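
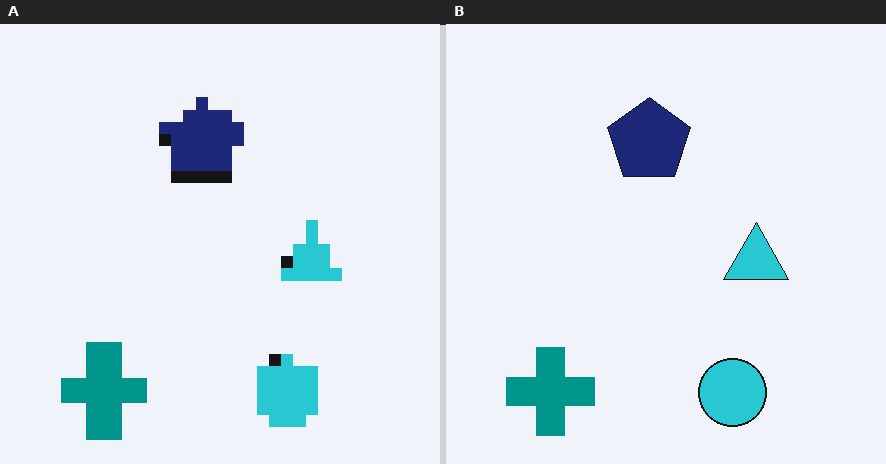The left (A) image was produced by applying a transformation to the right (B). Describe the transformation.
It was heavily pixelated into large blocks.

Shapes are reduced to large square blocks; fine edges and outlines are lost — a downscale-then-upscale (mosaic) effect.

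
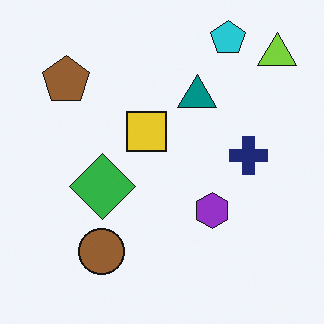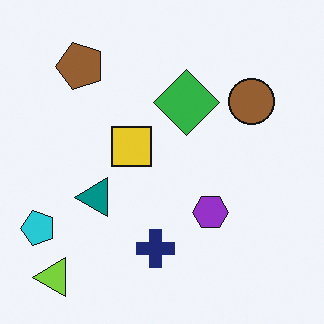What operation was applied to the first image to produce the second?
The transformation is: transposed (reflected across the top-left ↔ bottom-right diagonal).

Shapes have swapped their row and column positions — what was in the top-right is now in the bottom-left — a diagonal reflection.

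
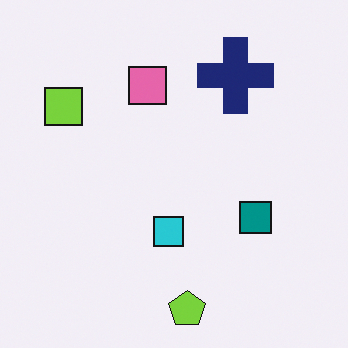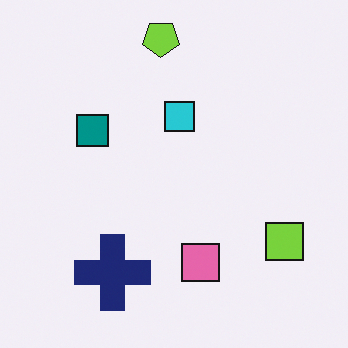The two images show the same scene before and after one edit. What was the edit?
The second image is the first rotated 180°.

The lime pentagon sits in the bottom of the first image and the top of the second — consistent with a whole-image 180° rotation.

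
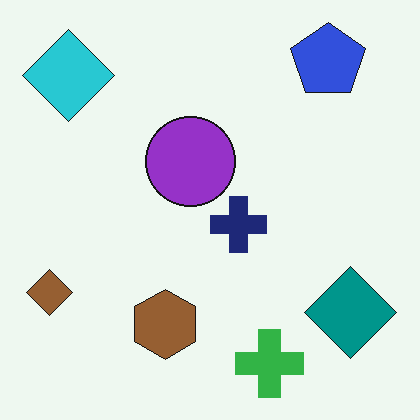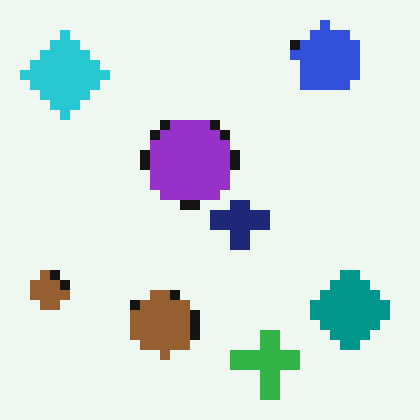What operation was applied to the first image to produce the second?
The image was coarsely pixelated.

Shapes are reduced to large square blocks; fine edges and outlines are lost — a downscale-then-upscale (mosaic) effect.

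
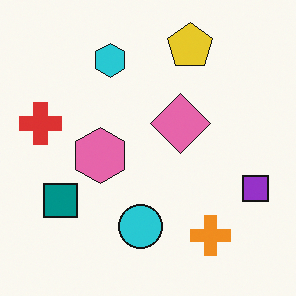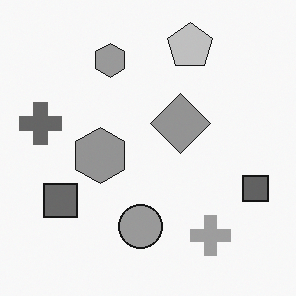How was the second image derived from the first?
The transformation is: converted to grayscale.

All color is removed — every shape is now a shade of grey.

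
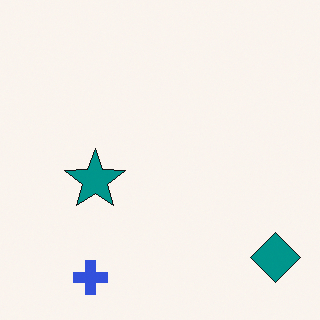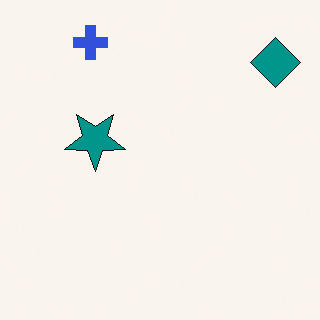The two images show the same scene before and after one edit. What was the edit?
The image was flipped vertically (top ↔ bottom).

The blue cross is in the bottom-left of the first image and the top-left of the second — shapes on opposite sides of the horizontal midline have swapped in a mirror flip.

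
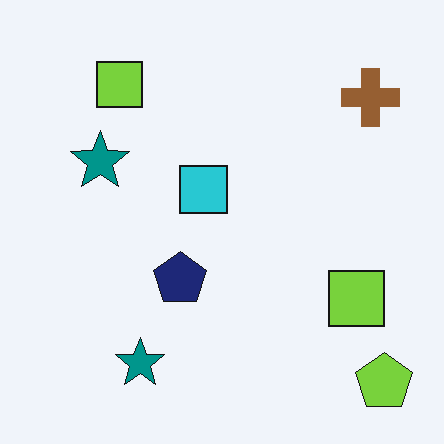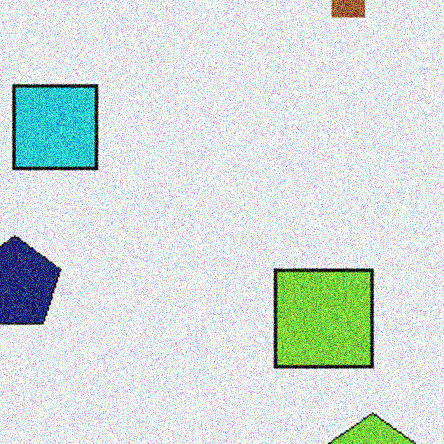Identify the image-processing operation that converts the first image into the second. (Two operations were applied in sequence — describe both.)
The image was cropped to a noticeably smaller region and rescaled, then degraded with a thick layer of grain.

The visible shapes are larger and the field of view is narrower; shapes near the original edges may be partly or wholly outside the frame — a crop-and-rescale. Random speckle covers the whole image, including the flat background.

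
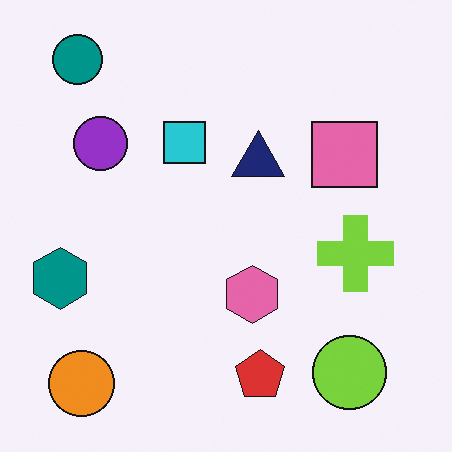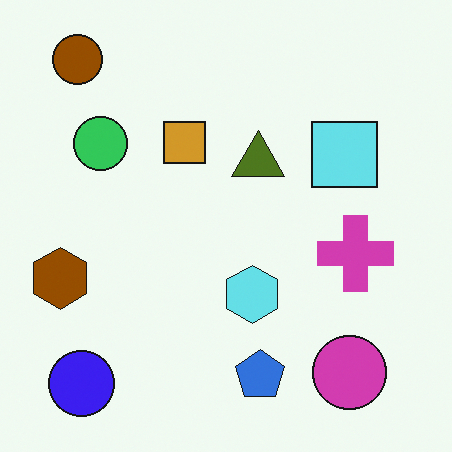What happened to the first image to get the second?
The transformation is: hue-shifted through roughly half the color wheel.

Every shape's color has rotated by the same amount around the hue wheel — a uniform hue shift.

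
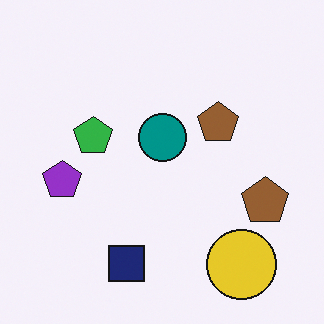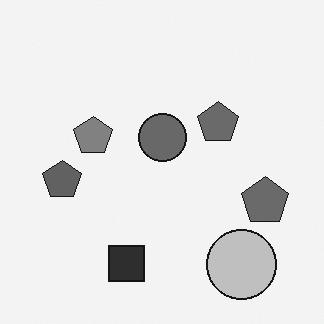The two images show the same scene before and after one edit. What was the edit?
The image was converted to grayscale.

All color is removed — every shape is now a shade of grey.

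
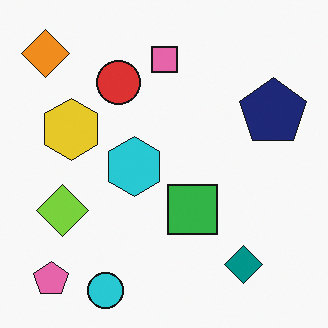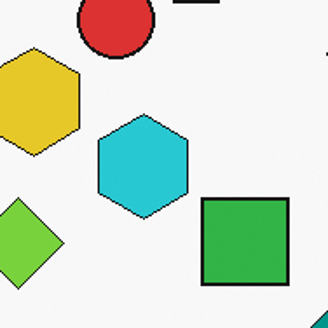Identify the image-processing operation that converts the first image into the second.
It was cropped to a noticeably smaller region and rescaled.

The visible shapes are larger and the field of view is narrower; shapes near the original edges may be partly or wholly outside the frame — a crop-and-rescale.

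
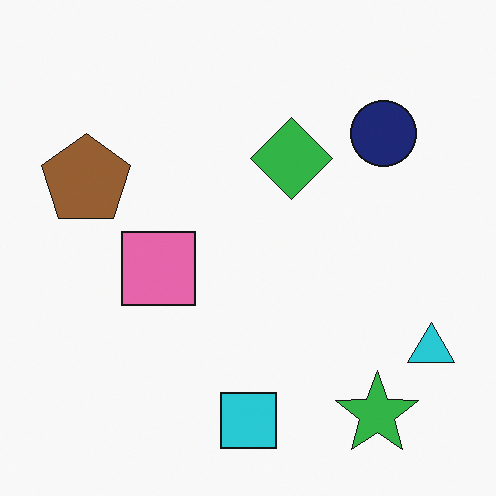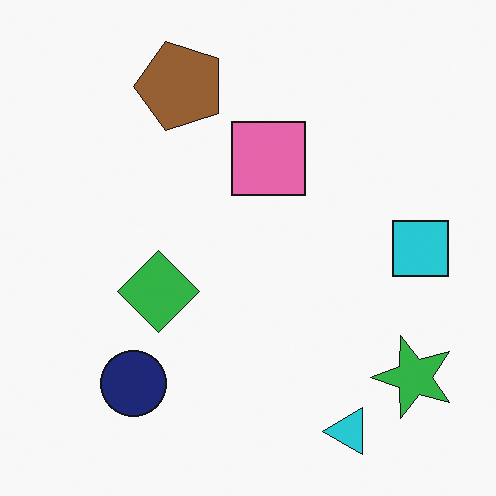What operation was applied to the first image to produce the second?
It was transposed (reflected across the top-left ↔ bottom-right diagonal).

Shapes have swapped their row and column positions — what was in the top-right is now in the bottom-left — a diagonal reflection.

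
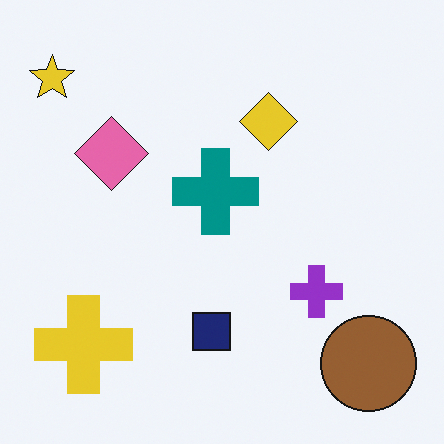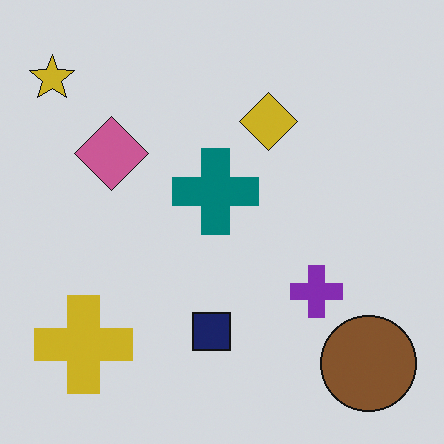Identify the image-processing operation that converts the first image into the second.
The second image is the first darkened a little.

Every pixel — background and shapes alike — is uniformly darkened.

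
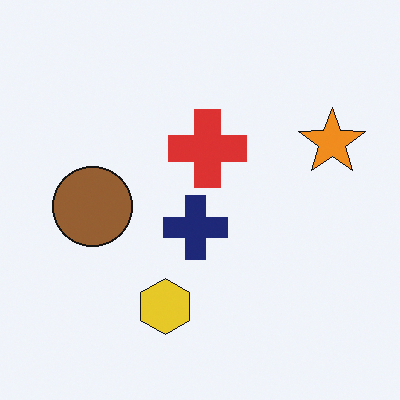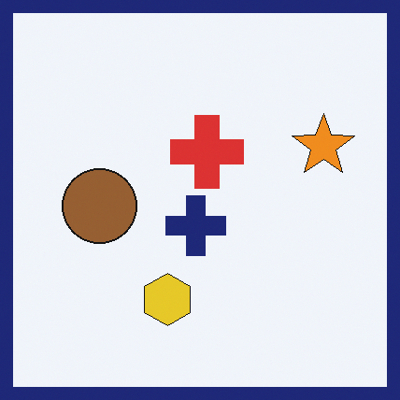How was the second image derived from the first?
This is the original image framed with a navy border.

A solid navy frame runs around the edge of the second image, with the content slightly shrunk inside it.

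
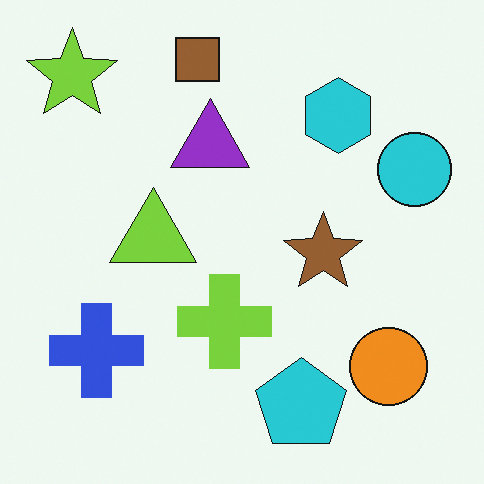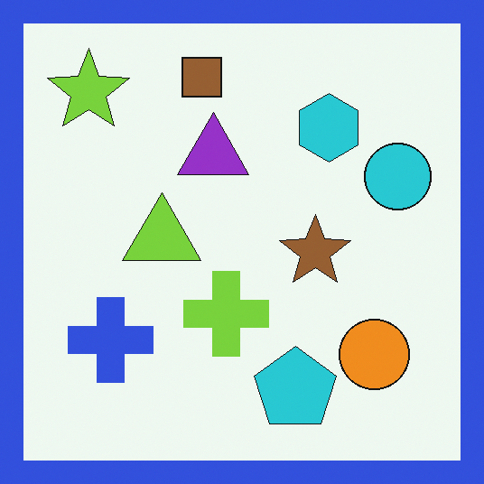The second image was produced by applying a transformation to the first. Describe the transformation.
The image was framed with a blue border.

A solid blue frame runs around the edge of the second image, with the content slightly shrunk inside it.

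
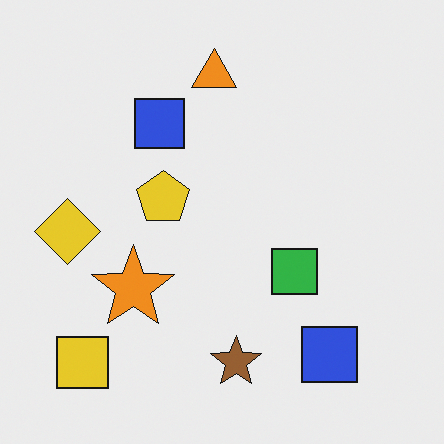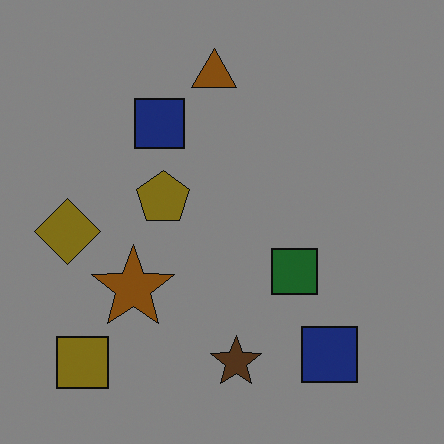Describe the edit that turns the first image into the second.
The transformation is: substantially darkened.

Every pixel — background and shapes alike — is uniformly darkened.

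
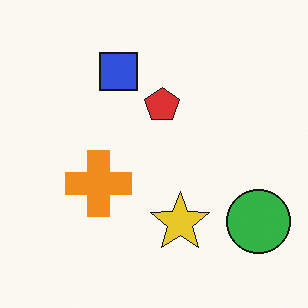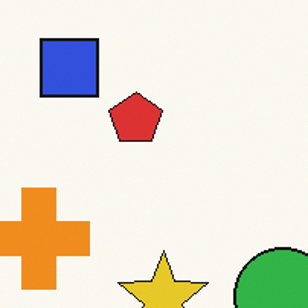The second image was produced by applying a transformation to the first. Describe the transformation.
It was cropped to a modestly smaller region and rescaled.

The visible shapes are larger and the field of view is narrower; shapes near the original edges may be partly or wholly outside the frame — a crop-and-rescale.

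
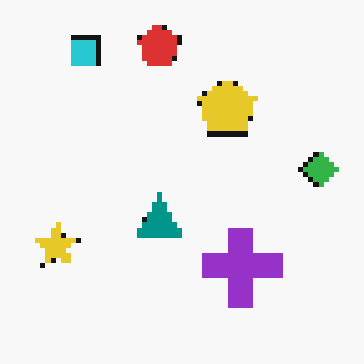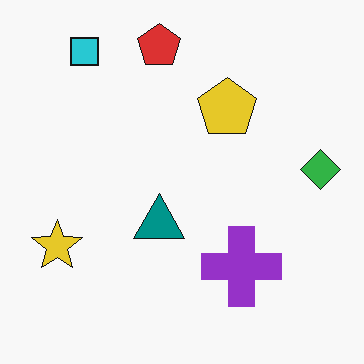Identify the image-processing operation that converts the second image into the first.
This is the original image mildly pixelated.

Shapes are reduced to large square blocks; fine edges and outlines are lost — a downscale-then-upscale (mosaic) effect.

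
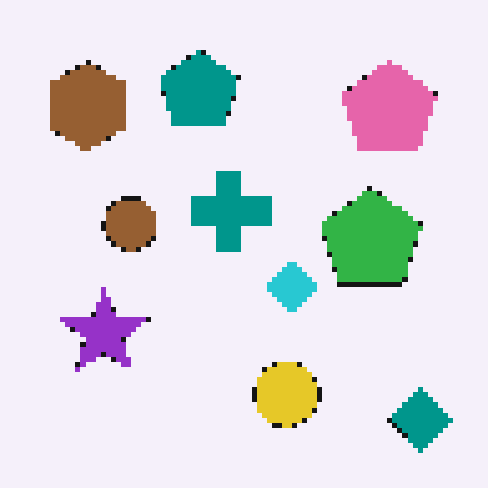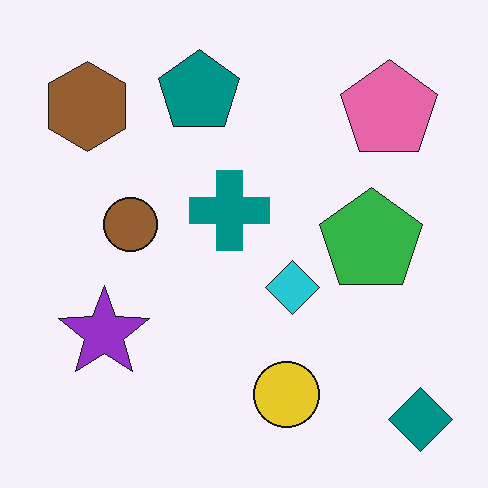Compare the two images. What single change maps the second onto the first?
Mildly pixelated.

Shapes are reduced to large square blocks; fine edges and outlines are lost — a downscale-then-upscale (mosaic) effect.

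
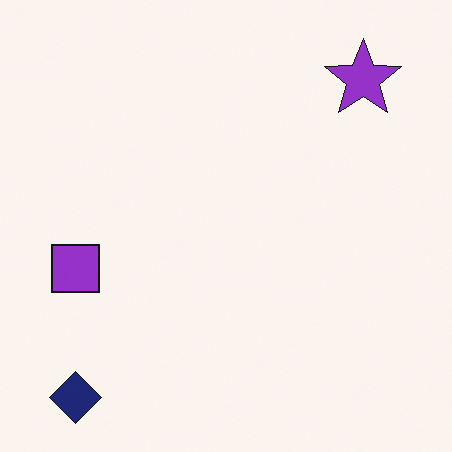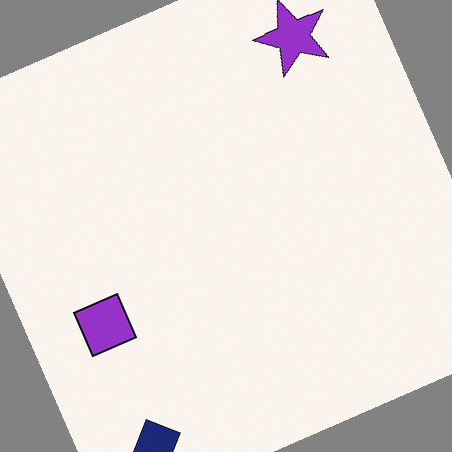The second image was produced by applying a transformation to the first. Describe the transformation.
The transformation is: rotated counter-clockwise by a clearly visible amount.

Every shape is tilted by the same angle and the image corners show triangular fill wedges — a whole-image rotation by a non-right angle.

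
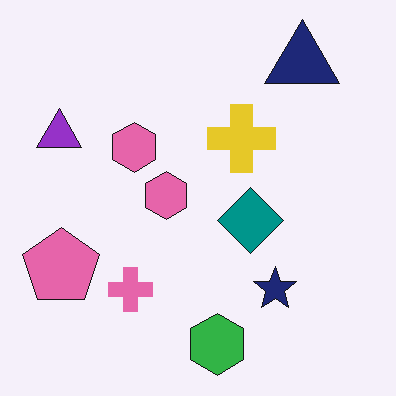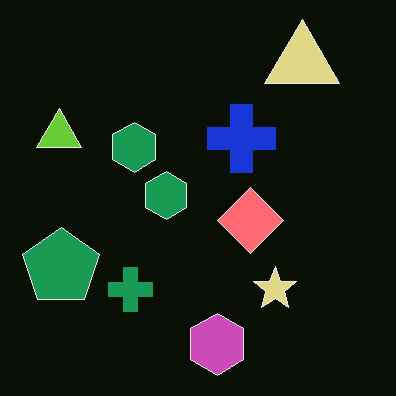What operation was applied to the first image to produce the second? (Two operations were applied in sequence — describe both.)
The image was color-inverted (negative), then given moderate JPEG compression.

The light background has become dark and every shape's color is its complement — a photographic negative. Blocky 8×8 compression artifacts appear around shape edges and the flat background shows ringing — characteristic JPEG degradation.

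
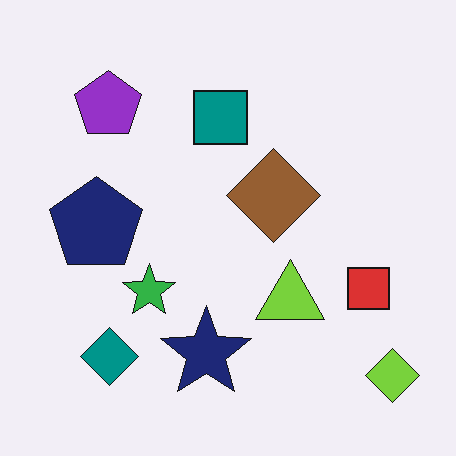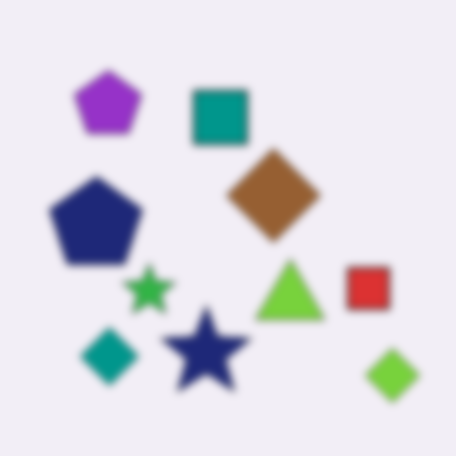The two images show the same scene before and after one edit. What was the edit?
This is the original image noticeably gaussian-blurred.

Shape edges and outlines are uniformly softened across the whole image.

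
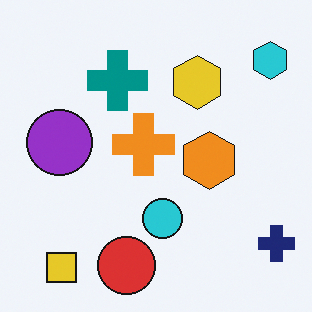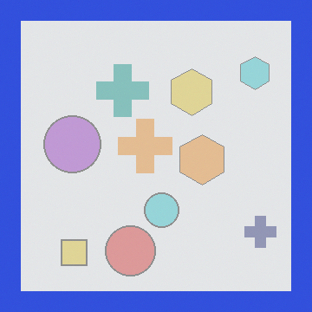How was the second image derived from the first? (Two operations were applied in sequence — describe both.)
The second image is the first washed out (contrast reduced), then framed with a blue border.

Tones are pushed toward mid-grey across the whole image — a global contrast change. A solid blue frame runs around the edge of the second image, with the content slightly shrunk inside it.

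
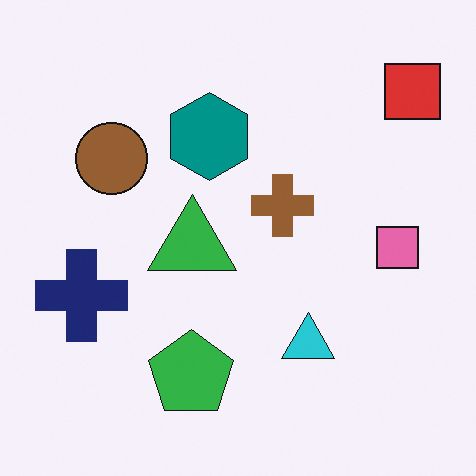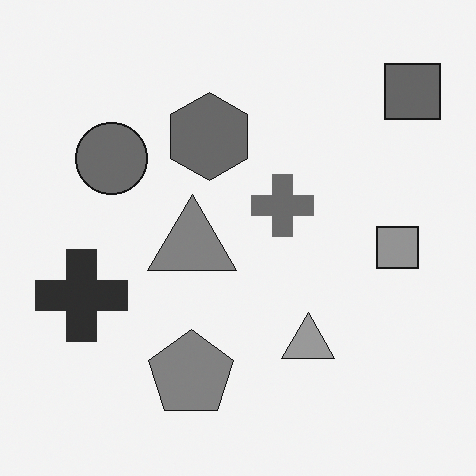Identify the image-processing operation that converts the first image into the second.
Converted to grayscale.

All color is removed — every shape is now a shade of grey.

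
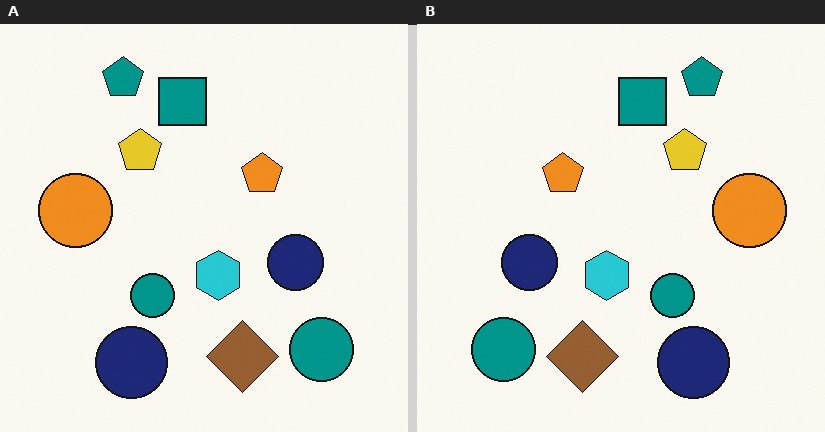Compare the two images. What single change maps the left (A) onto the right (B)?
It was flipped horizontally (left ↔ right).

The orange circle is in the left of the left (A) image and the right of the right (B) — shapes on opposite sides of the vertical midline have swapped in a mirror flip.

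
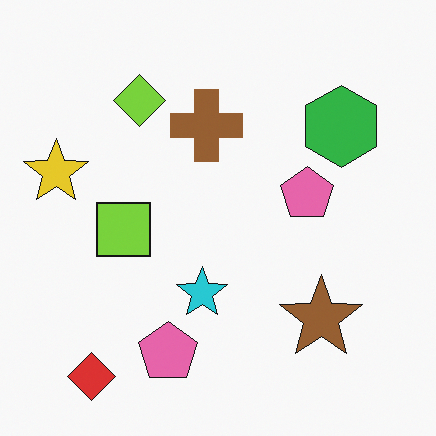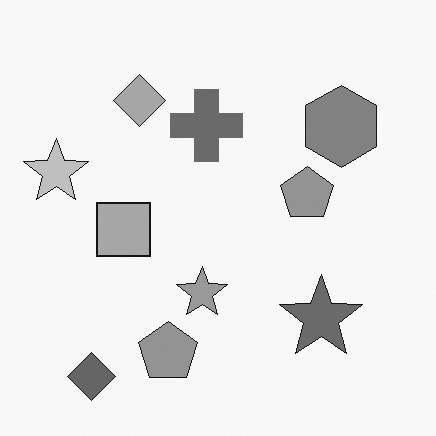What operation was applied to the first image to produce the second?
This is the original image converted to grayscale.

All color is removed — every shape is now a shade of grey.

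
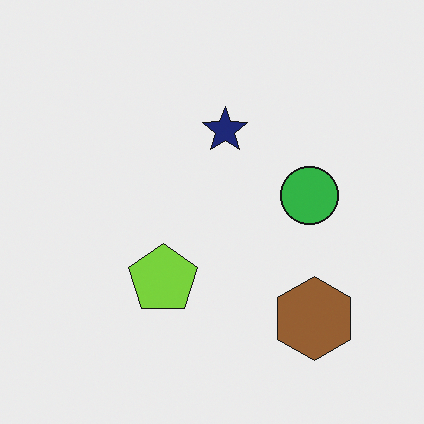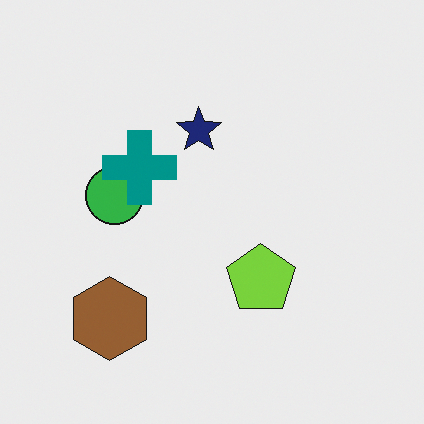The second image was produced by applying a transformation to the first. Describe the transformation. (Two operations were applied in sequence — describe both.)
The image was flipped horizontally (left ↔ right), then overlaid with an additional teal cross.

The brown hexagon is in the bottom-right of the first image and the bottom-left of the second — shapes on opposite sides of the vertical midline have swapped in a mirror flip. A teal cross appears in the second image that is absent from the first.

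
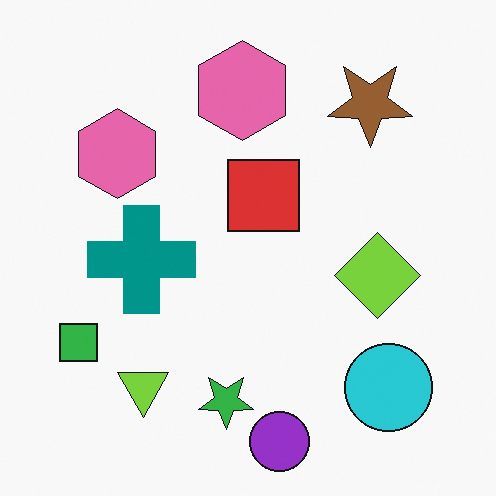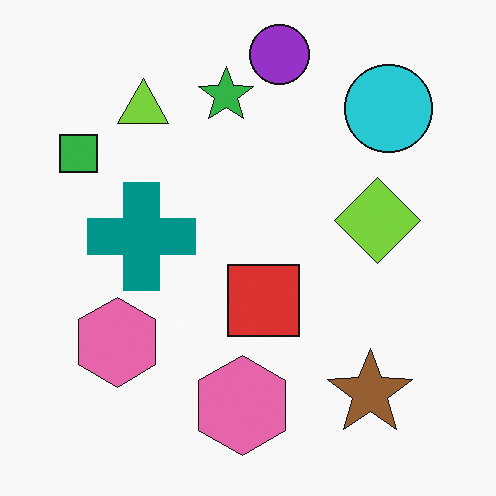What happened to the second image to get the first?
Flipped vertically (top ↔ bottom).

The purple circle is in the top of the second image and the bottom of the first — shapes on opposite sides of the horizontal midline have swapped in a mirror flip.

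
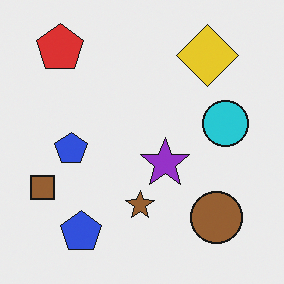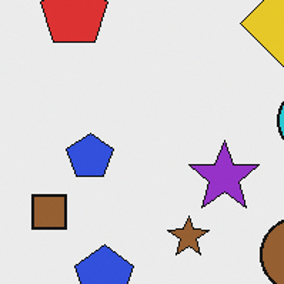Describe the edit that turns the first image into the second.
The second image is the first cropped to a modestly smaller region and rescaled.

The visible shapes are larger and the field of view is narrower; shapes near the original edges may be partly or wholly outside the frame — a crop-and-rescale.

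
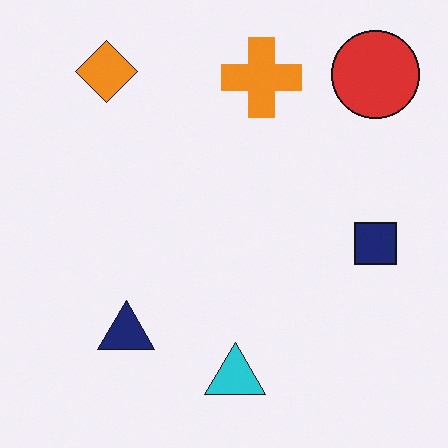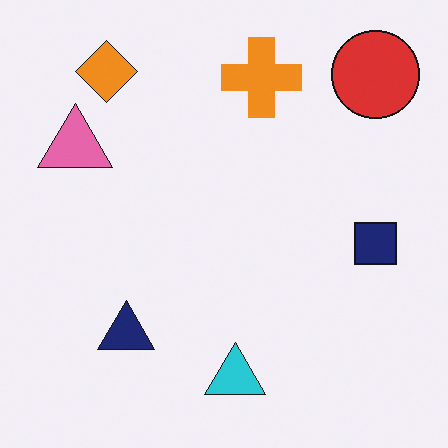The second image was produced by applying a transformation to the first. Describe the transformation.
The second image is the first overlaid with an additional pink triangle.

A pink triangle appears in the second image that is absent from the first.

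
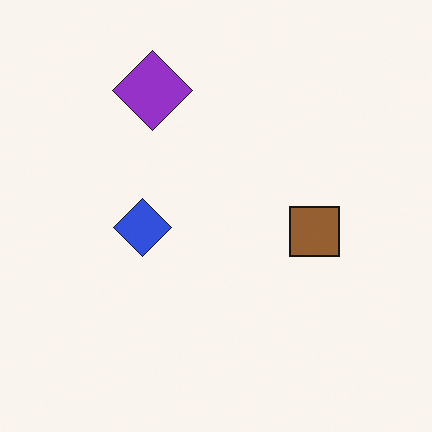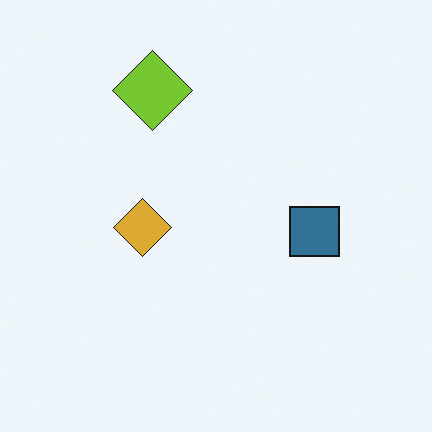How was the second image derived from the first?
The second image is the first hue-shifted by a large amount.

Every shape's color has rotated by the same amount around the hue wheel — a uniform hue shift.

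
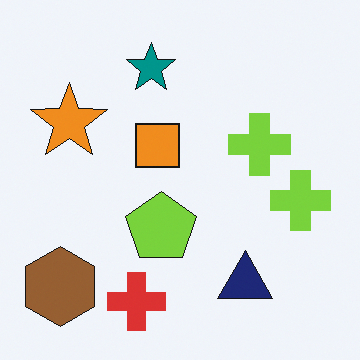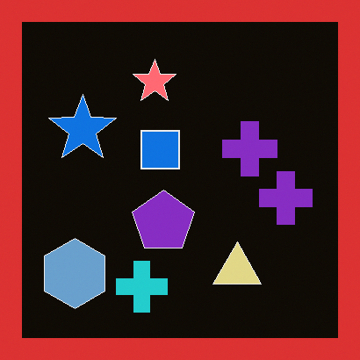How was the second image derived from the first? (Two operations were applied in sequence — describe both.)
This is the original image color-inverted (negative), then framed with a red border.

The light background has become dark and every shape's color is its complement — a photographic negative. A solid red frame runs around the edge of the second image, with the content slightly shrunk inside it.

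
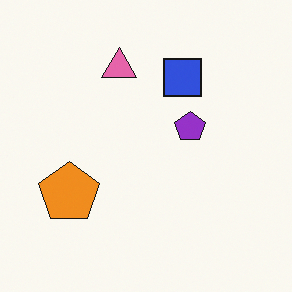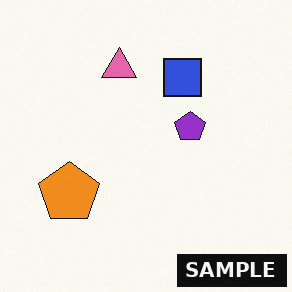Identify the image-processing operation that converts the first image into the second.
The image was watermarked with the text "SAMPLE" in the lower-right corner.

A dark label reading "SAMPLE" appears in the lower-right corner.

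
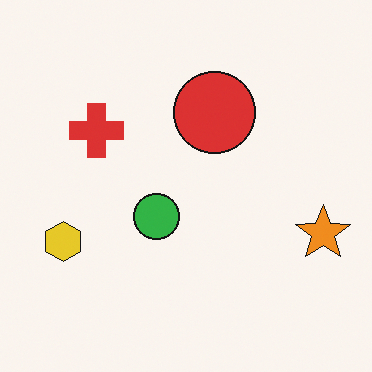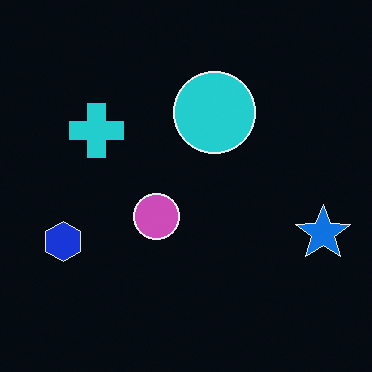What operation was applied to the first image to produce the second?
The second image is the first color-inverted (negative).

The light background has become dark and every shape's color is its complement — a photographic negative.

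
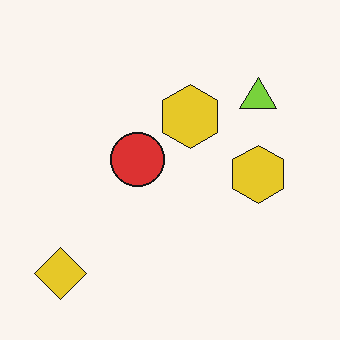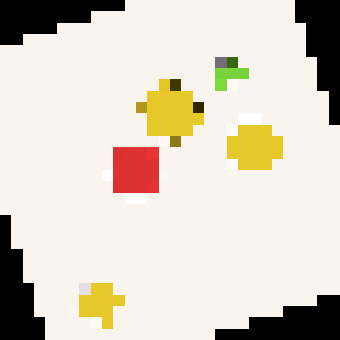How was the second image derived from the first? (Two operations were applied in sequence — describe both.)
Rotated counter-clockwise by a moderate amount, then heavily pixelated into large blocks.

Every shape is tilted by the same angle and the image corners show triangular fill wedges — a whole-image rotation by a non-right angle. Shapes are reduced to large square blocks; fine edges and outlines are lost — a downscale-then-upscale (mosaic) effect.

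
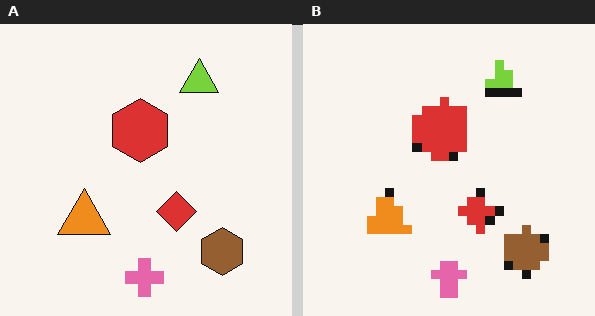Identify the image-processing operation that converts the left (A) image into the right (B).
The transformation is: coarsely pixelated.

Shapes are reduced to large square blocks; fine edges and outlines are lost — a downscale-then-upscale (mosaic) effect.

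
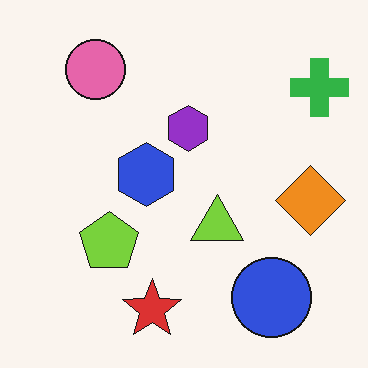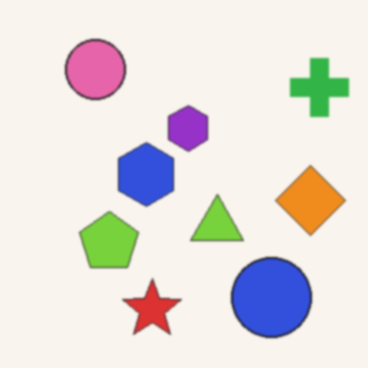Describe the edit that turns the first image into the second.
This is the original image lightly blurred.

Shape edges and outlines are uniformly softened across the whole image.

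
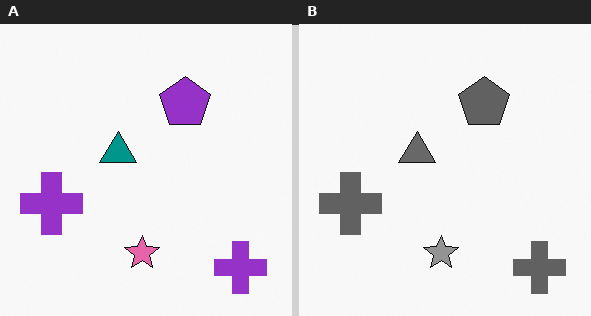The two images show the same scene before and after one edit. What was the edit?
Converted to grayscale.

All color is removed — every shape is now a shade of grey.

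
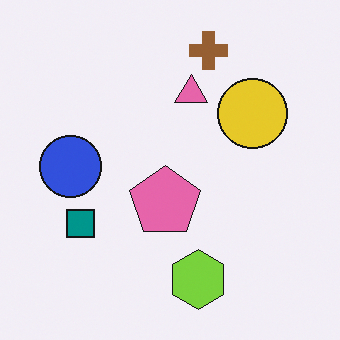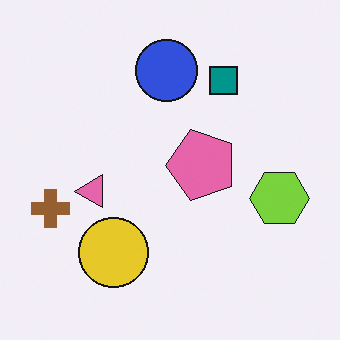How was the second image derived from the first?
The transformation is: transposed (reflected across the top-left ↔ bottom-right diagonal).

Shapes have swapped their row and column positions — what was in the top-right is now in the bottom-left — a diagonal reflection.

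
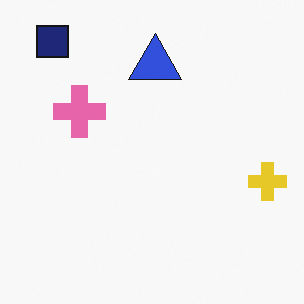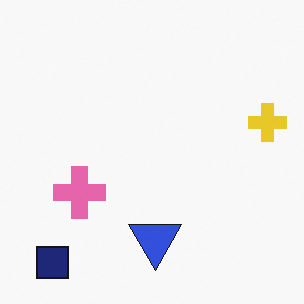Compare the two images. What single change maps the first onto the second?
The second image is the first flipped vertically (top ↔ bottom).

The navy square is in the top-left of the first image and the bottom-left of the second — shapes on opposite sides of the horizontal midline have swapped in a mirror flip.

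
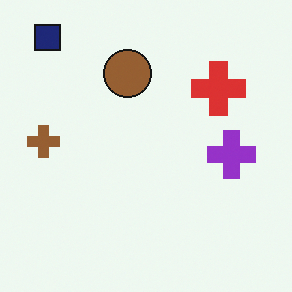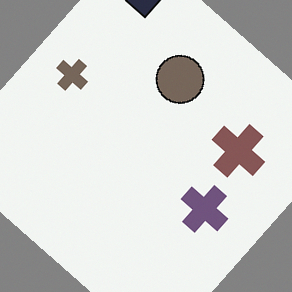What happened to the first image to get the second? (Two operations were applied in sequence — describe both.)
The second image is the first made much more muted (saturation change), then rotated clockwise by a large amount — several tens of degrees.

All colors are more muted and greyish — a global saturation change. Every shape is tilted by the same angle and the image corners show triangular fill wedges — a whole-image rotation by a non-right angle.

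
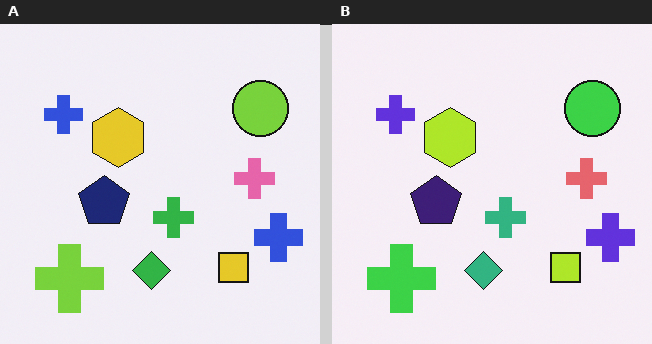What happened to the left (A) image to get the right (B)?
The transformation is: hue-shifted by a small amount.

Every shape's color has rotated by the same amount around the hue wheel — a uniform hue shift.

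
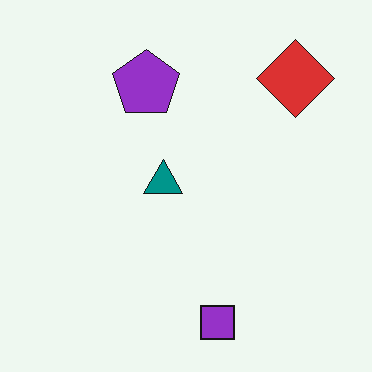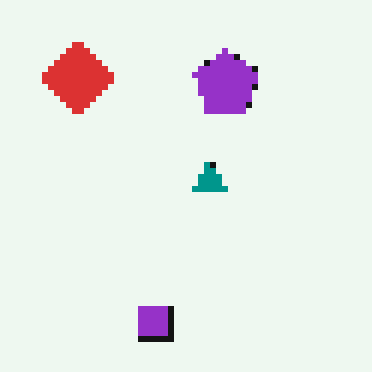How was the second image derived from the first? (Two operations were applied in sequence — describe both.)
The second image is the first moderately pixelated, then flipped horizontally (left ↔ right).

Shapes are reduced to large square blocks; fine edges and outlines are lost — a downscale-then-upscale (mosaic) effect. The red diamond is in the top-right of the first image and the top-left of the second — shapes on opposite sides of the vertical midline have swapped in a mirror flip.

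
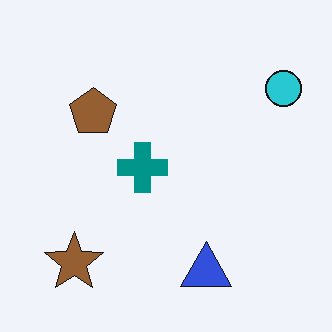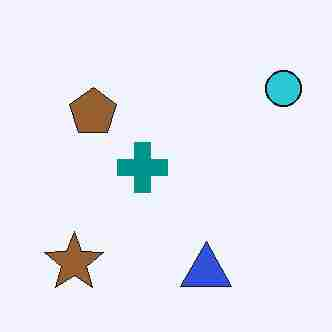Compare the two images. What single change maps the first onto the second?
This is the original image heavily JPEG-compressed with obvious blocking artifacts.

Blocky 8×8 compression artifacts appear around shape edges and the flat background shows ringing — characteristic JPEG degradation.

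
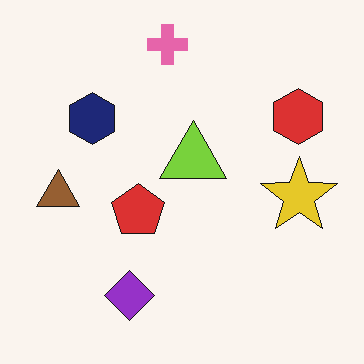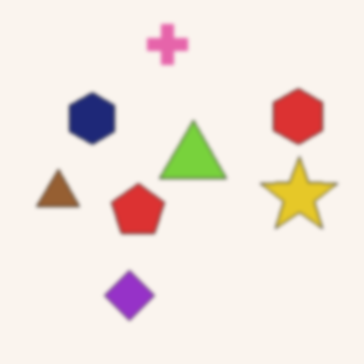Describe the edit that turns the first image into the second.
The second image is the first lightly blurred.

Shape edges and outlines are uniformly softened across the whole image.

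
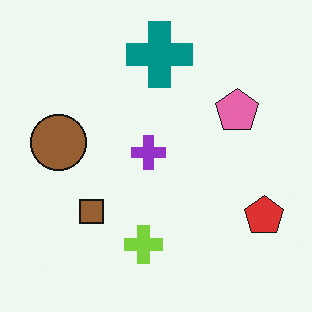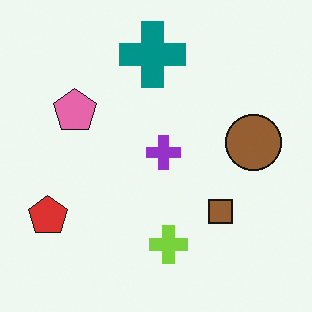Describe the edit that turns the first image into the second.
The second image is the first flipped horizontally (left ↔ right).

The red pentagon is in the bottom-right of the first image and the bottom-left of the second — shapes on opposite sides of the vertical midline have swapped in a mirror flip.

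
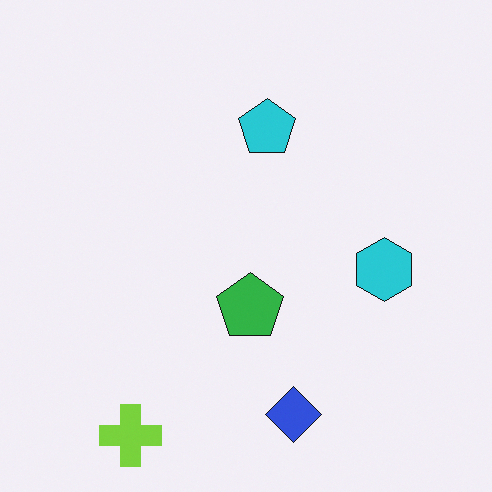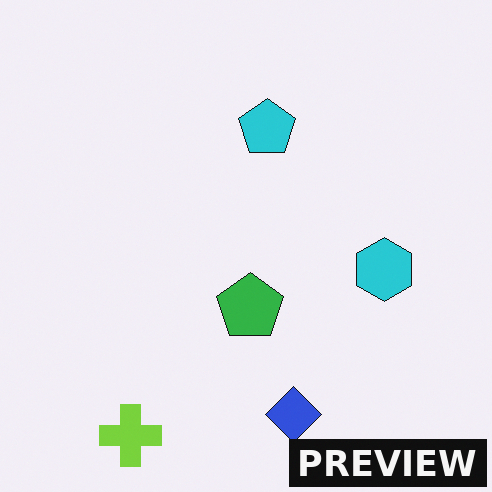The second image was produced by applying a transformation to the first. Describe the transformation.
It was watermarked with the text "PREVIEW" in the lower-right corner.

A dark label reading "PREVIEW" appears in the lower-right corner.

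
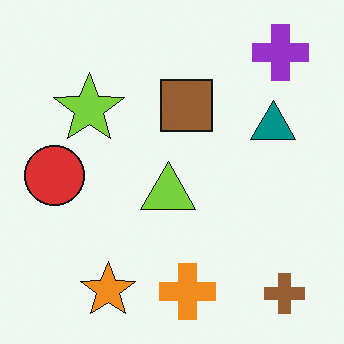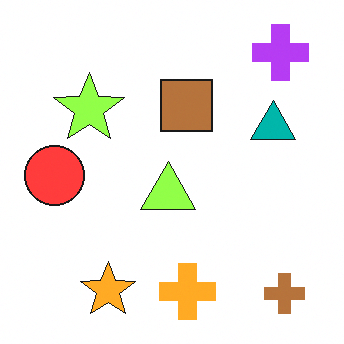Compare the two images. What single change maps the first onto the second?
The second image is the first brightened a little.

Every pixel — background and shapes alike — is uniformly brightened.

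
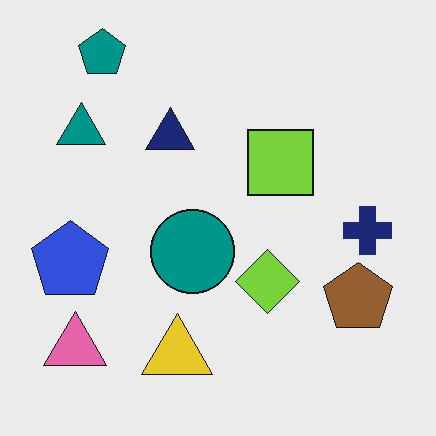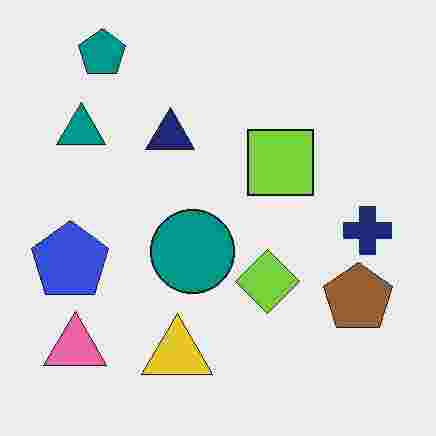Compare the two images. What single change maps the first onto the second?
The second image is the first degraded with heavy JPEG compression.

Blocky 8×8 compression artifacts appear around shape edges and the flat background shows ringing — characteristic JPEG degradation.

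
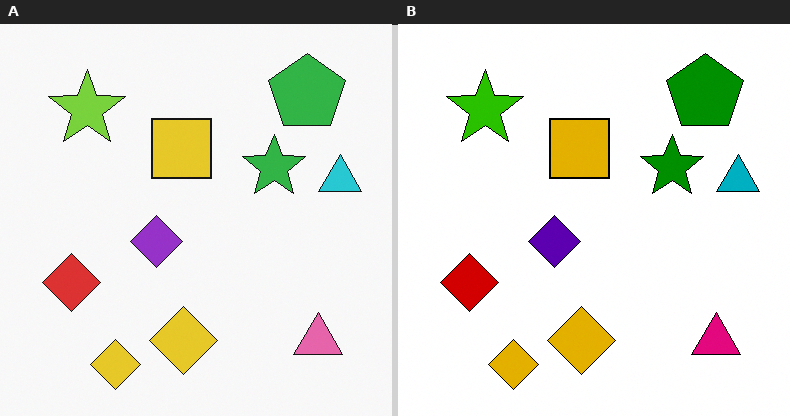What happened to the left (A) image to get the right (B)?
Boosted in contrast.

Tones are pushed away from mid-grey across the whole image — a global contrast change.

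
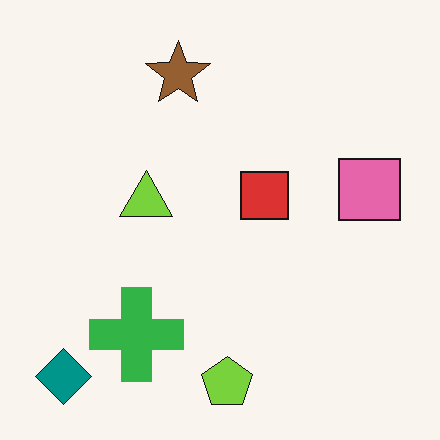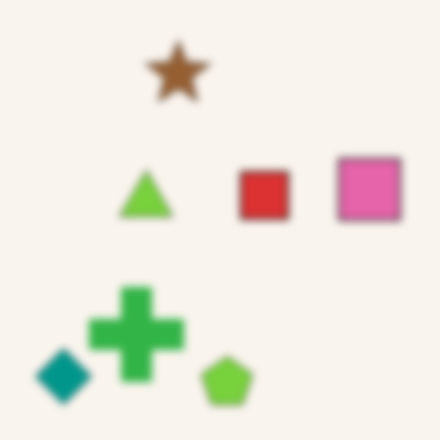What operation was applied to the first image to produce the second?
The image was noticeably gaussian-blurred.

Shape edges and outlines are uniformly softened across the whole image.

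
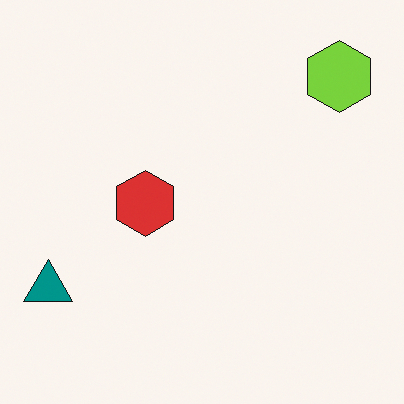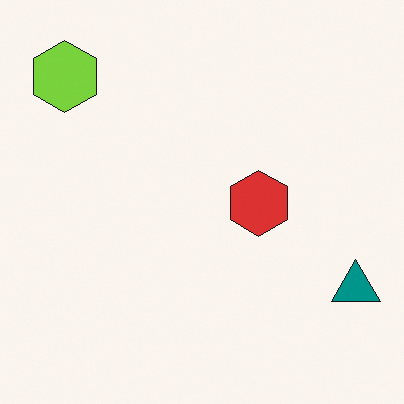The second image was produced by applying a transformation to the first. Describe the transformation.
The image was flipped horizontally (left ↔ right).

The teal triangle is in the bottom-left of the first image and the bottom-right of the second — shapes on opposite sides of the vertical midline have swapped in a mirror flip.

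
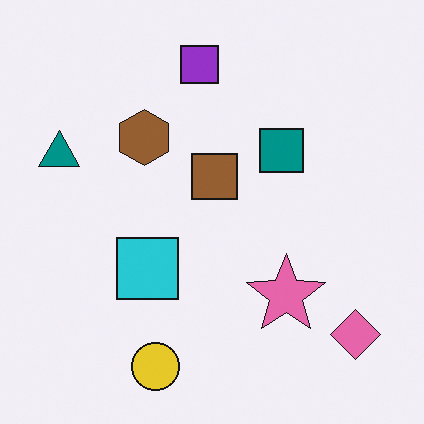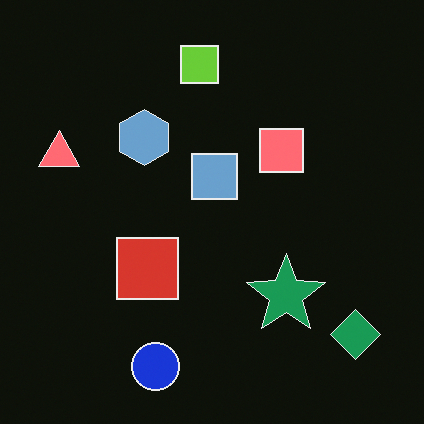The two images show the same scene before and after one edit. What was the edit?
Color-inverted (negative).

The light background has become dark and every shape's color is its complement — a photographic negative.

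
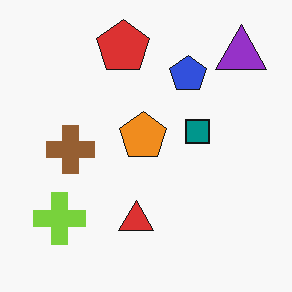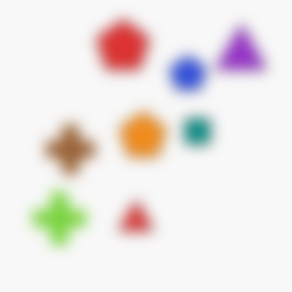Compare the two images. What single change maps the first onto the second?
The transformation is: heavily blurred.

Shape edges and outlines are uniformly softened across the whole image.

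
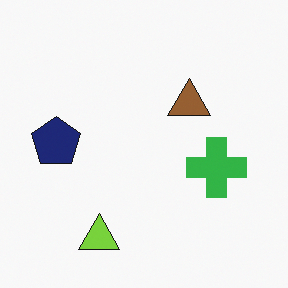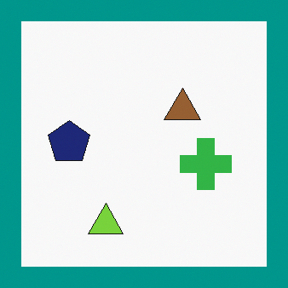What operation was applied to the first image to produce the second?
The second image is the first framed with a teal border.

A solid teal frame runs around the edge of the second image, with the content slightly shrunk inside it.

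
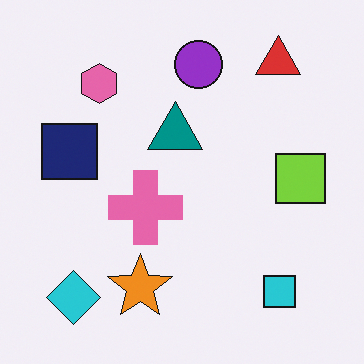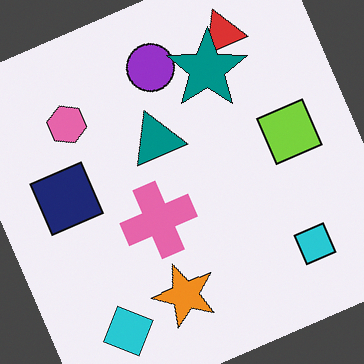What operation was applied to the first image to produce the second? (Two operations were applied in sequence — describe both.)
The second image is the first rotated counter-clockwise by a clearly visible amount, then overlaid with an additional teal star.

Every shape is tilted by the same angle and the image corners show triangular fill wedges — a whole-image rotation by a non-right angle. A teal star appears in the second image that is absent from the first.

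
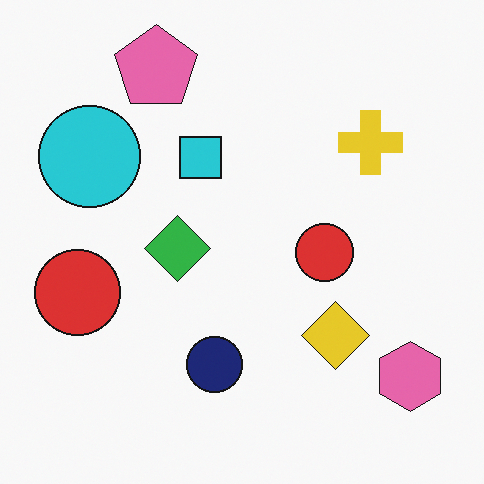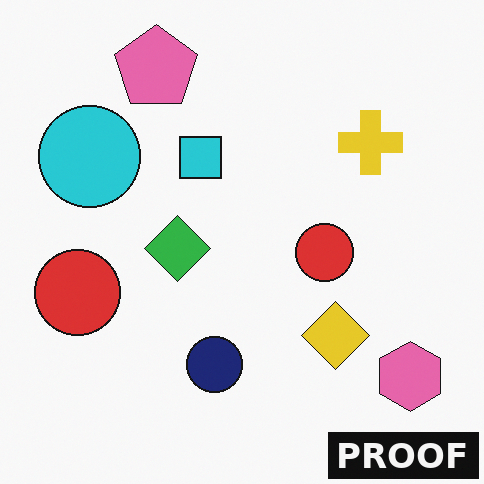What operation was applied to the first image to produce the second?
The transformation is: watermarked with the text "PROOF" in the lower-right corner.

A dark label reading "PROOF" appears in the lower-right corner.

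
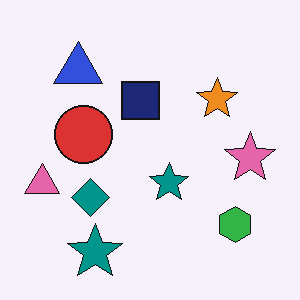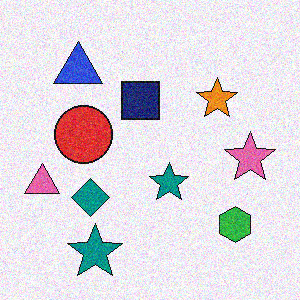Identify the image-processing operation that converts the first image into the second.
The image was degraded with moderate additive noise.

Random speckle covers the whole image, including the flat background.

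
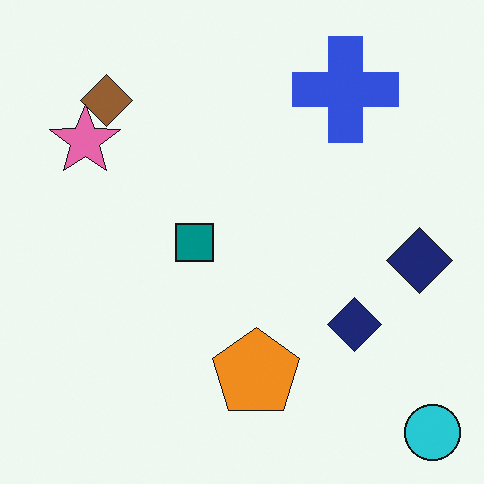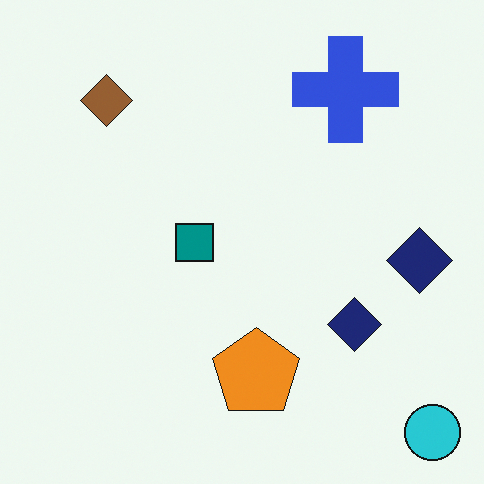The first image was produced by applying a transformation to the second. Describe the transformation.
The transformation is: overlaid with an additional pink star.

A pink star appears in the first image that is absent from the second.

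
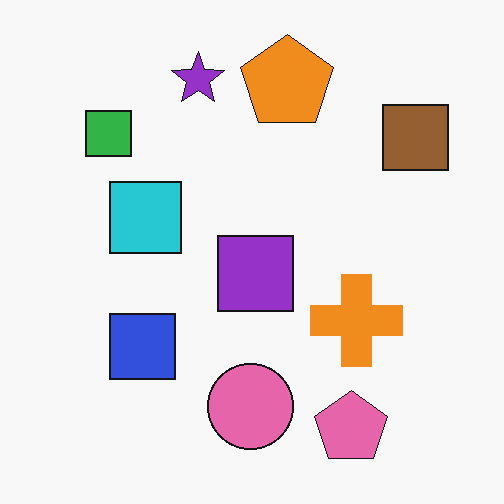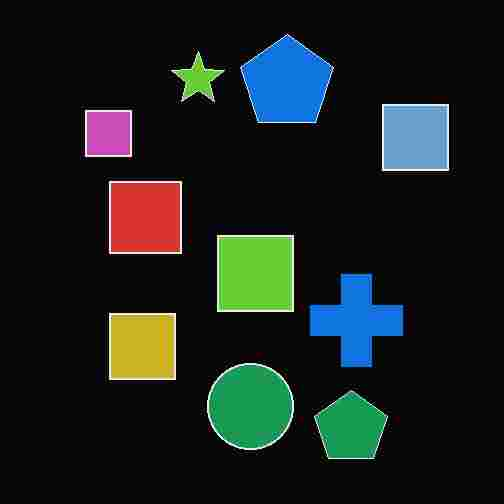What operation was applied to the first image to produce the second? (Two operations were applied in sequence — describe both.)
This is the original image color-inverted (negative), then heavily JPEG-compressed with obvious blocking artifacts.

The light background has become dark and every shape's color is its complement — a photographic negative. Blocky 8×8 compression artifacts appear around shape edges and the flat background shows ringing — characteristic JPEG degradation.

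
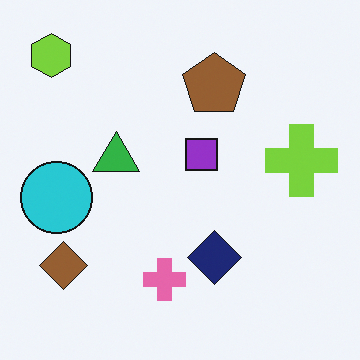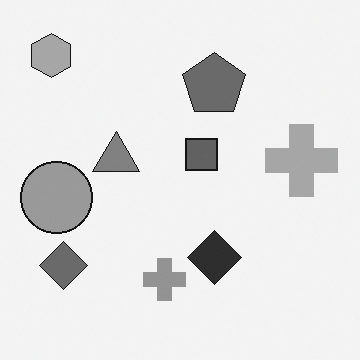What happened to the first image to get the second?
This is the original image converted to grayscale.

All color is removed — every shape is now a shade of grey.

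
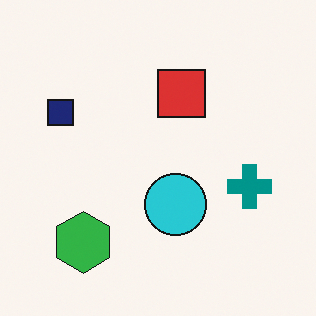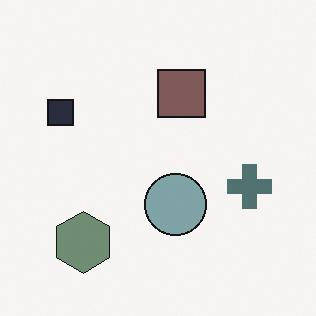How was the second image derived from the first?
The second image is the first made much more muted (saturation change).

All colors are more muted and greyish — a global saturation change.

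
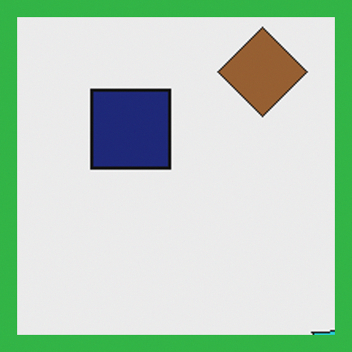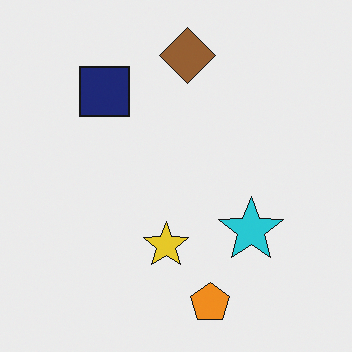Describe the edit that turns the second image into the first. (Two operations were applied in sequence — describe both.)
The transformation is: cropped to a noticeably smaller region and rescaled, then framed with a green border.

The visible shapes are larger and the field of view is narrower; shapes near the original edges may be partly or wholly outside the frame — a crop-and-rescale. A solid green frame runs around the edge of the first image, with the content slightly shrunk inside it.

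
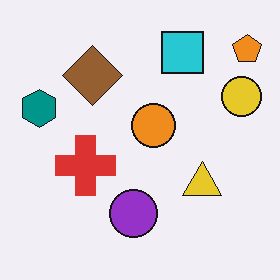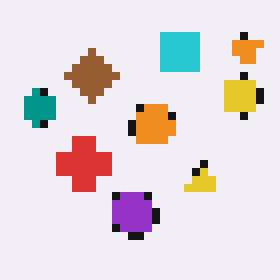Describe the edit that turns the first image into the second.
The transformation is: pixelated into visible square blocks.

Shapes are reduced to large square blocks; fine edges and outlines are lost — a downscale-then-upscale (mosaic) effect.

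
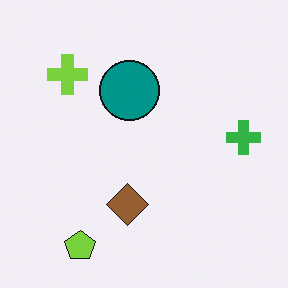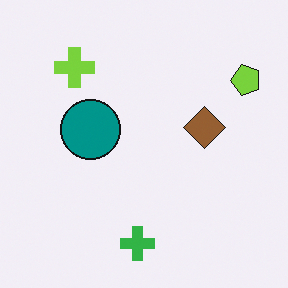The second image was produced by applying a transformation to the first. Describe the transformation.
This is the original image transposed (reflected across the top-left ↔ bottom-right diagonal).

Shapes have swapped their row and column positions — what was in the top-right is now in the bottom-left — a diagonal reflection.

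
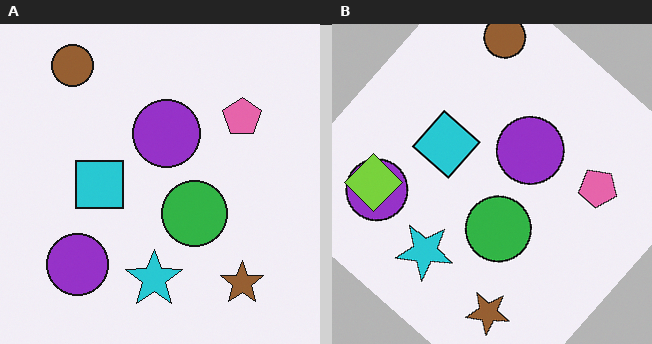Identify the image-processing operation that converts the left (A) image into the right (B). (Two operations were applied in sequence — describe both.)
The transformation is: rotated clockwise by a large amount — several tens of degrees, then overlaid with an additional lime diamond.

Every shape is tilted by the same angle and the image corners show triangular fill wedges — a whole-image rotation by a non-right angle. A lime diamond appears in the right (B) image that is absent from the left (A).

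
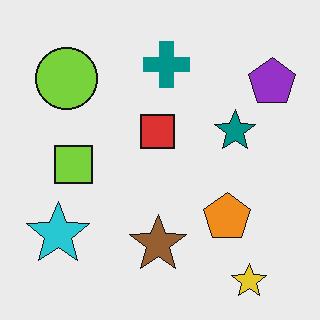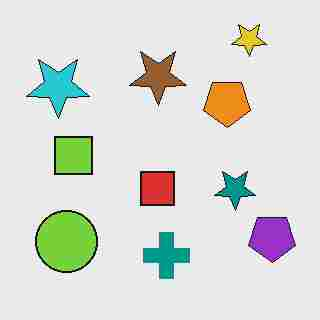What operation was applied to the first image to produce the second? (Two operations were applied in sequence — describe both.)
Flipped vertically (top ↔ bottom), then degraded with heavy JPEG compression.

The yellow star is in the bottom-right of the first image and the top-right of the second — shapes on opposite sides of the horizontal midline have swapped in a mirror flip. Blocky 8×8 compression artifacts appear around shape edges and the flat background shows ringing — characteristic JPEG degradation.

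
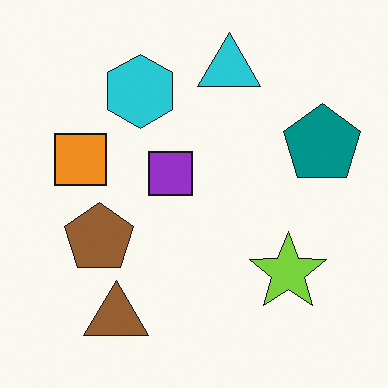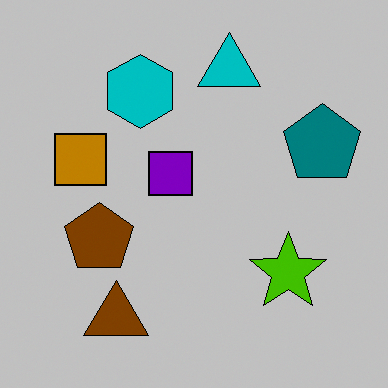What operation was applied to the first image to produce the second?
Aggressively posterized.

Each flat color has snapped to a coarser quantized level — most visibly, the near-white background has dropped to a flat grey.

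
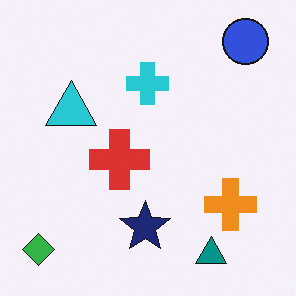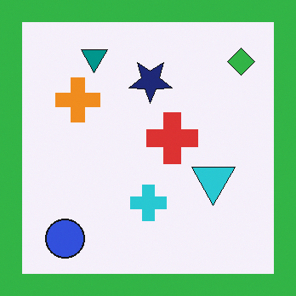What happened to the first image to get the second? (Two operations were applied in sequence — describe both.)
The image was rotated 180°, then framed with a green border.

The green diamond sits in the bottom-left of the first image and the top-right of the second — consistent with a whole-image 180° rotation. A solid green frame runs around the edge of the second image, with the content slightly shrunk inside it.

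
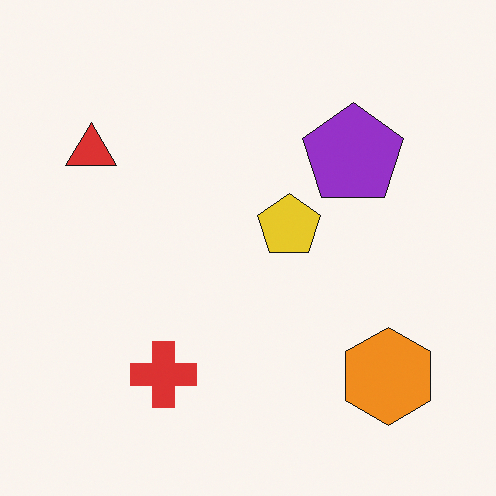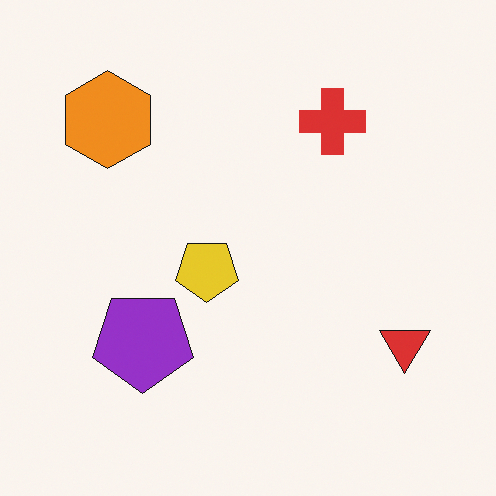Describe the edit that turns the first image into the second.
The second image is the first rotated 180°.

The orange hexagon sits in the bottom-right of the first image and the top-left of the second — consistent with a whole-image 180° rotation.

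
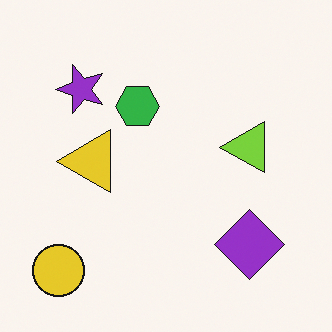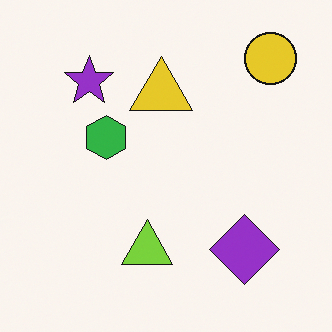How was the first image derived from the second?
It was transposed (reflected across the top-left ↔ bottom-right diagonal).

Shapes have swapped their row and column positions — what was in the top-right is now in the bottom-left — a diagonal reflection.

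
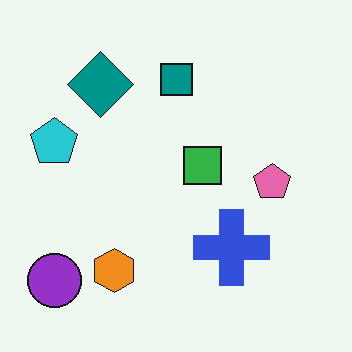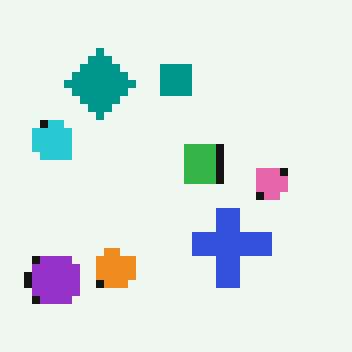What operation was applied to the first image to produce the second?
It was pixelated into visible square blocks.

Shapes are reduced to large square blocks; fine edges and outlines are lost — a downscale-then-upscale (mosaic) effect.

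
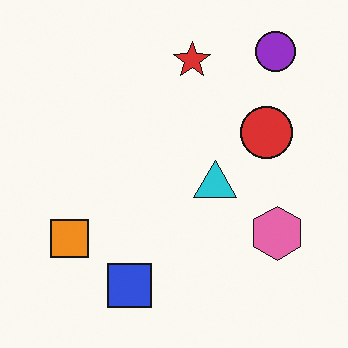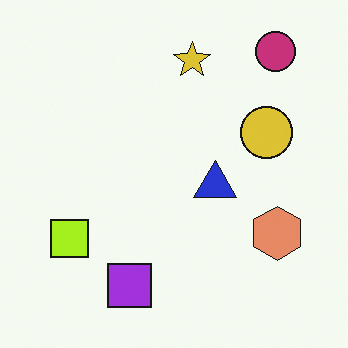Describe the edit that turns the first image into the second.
The second image is the first hue-shifted slightly.

Every shape's color has rotated by the same amount around the hue wheel — a uniform hue shift.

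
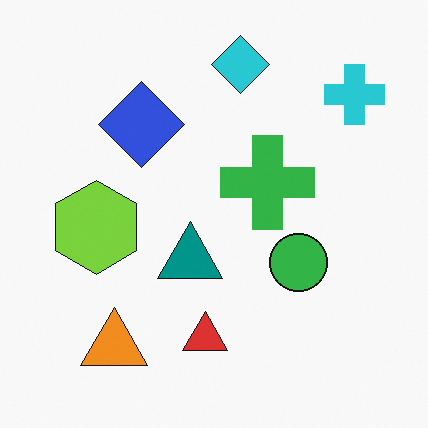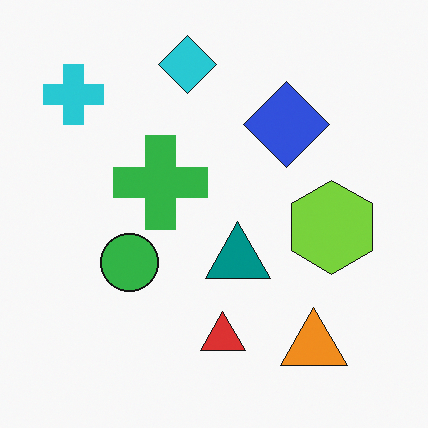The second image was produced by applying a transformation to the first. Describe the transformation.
Flipped horizontally (left ↔ right).

The cyan cross is in the top-right of the first image and the top-left of the second — shapes on opposite sides of the vertical midline have swapped in a mirror flip.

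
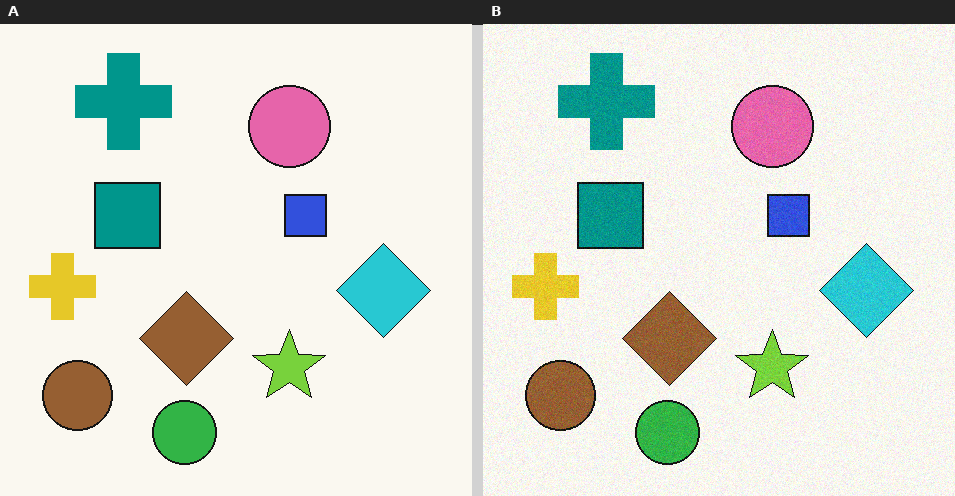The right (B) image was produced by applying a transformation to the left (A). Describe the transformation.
The transformation is: degraded with subtle gaussian noise.

Random speckle covers the whole image, including the flat background.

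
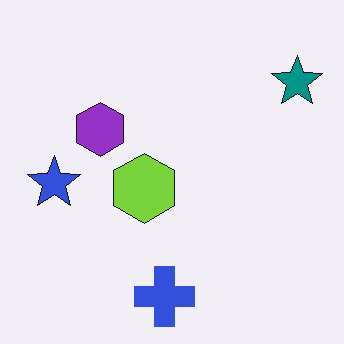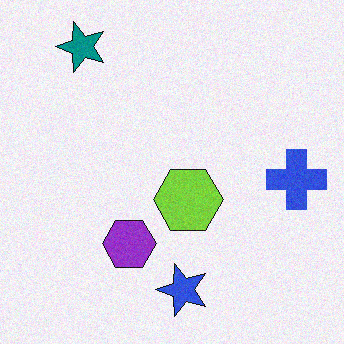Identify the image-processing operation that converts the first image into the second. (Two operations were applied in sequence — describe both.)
Rotated 90° counter-clockwise, then degraded with a light layer of grain.

The teal star sits in the top-right of the first image and the top-left of the second — consistent with a whole-image 90° counter-clockwise rotation. Random speckle covers the whole image, including the flat background.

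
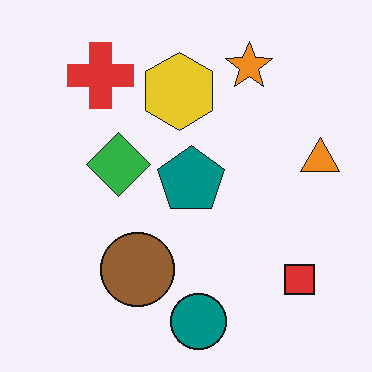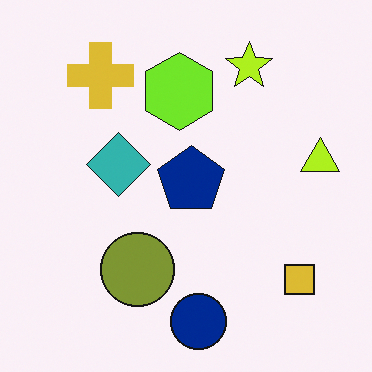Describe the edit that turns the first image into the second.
The image was hue-shifted slightly.

Every shape's color has rotated by the same amount around the hue wheel — a uniform hue shift.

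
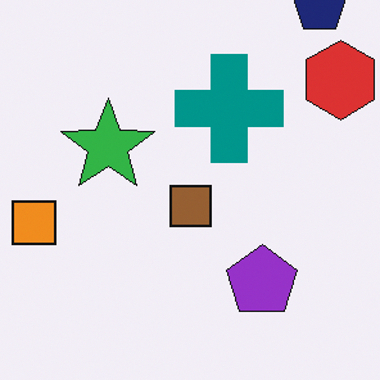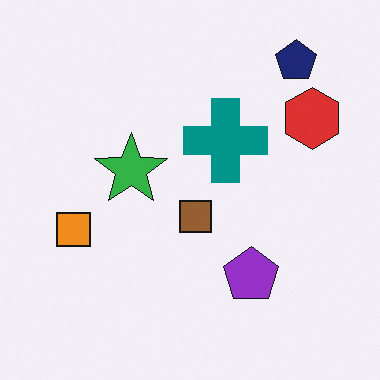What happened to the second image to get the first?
Cropped to a modestly smaller region and rescaled.

The visible shapes are larger and the field of view is narrower; shapes near the original edges may be partly or wholly outside the frame — a crop-and-rescale.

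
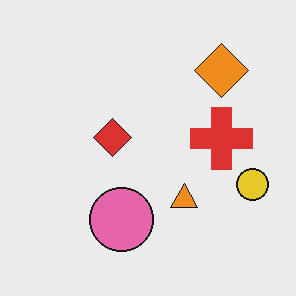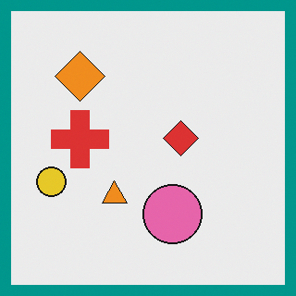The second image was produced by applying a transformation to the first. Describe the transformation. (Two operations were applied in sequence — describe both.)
This is the original image flipped horizontally (left ↔ right), then framed with a teal border.

The yellow circle is in the right of the first image and the left of the second — shapes on opposite sides of the vertical midline have swapped in a mirror flip. A solid teal frame runs around the edge of the second image, with the content slightly shrunk inside it.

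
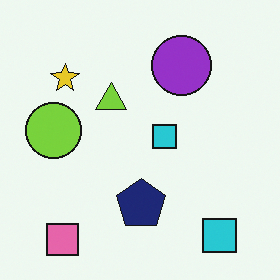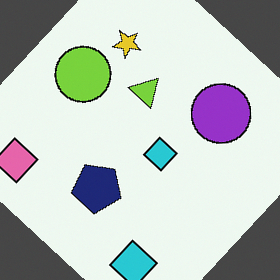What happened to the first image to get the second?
The image was rotated clockwise by a large amount — several tens of degrees.

Every shape is tilted by the same angle and the image corners show triangular fill wedges — a whole-image rotation by a non-right angle.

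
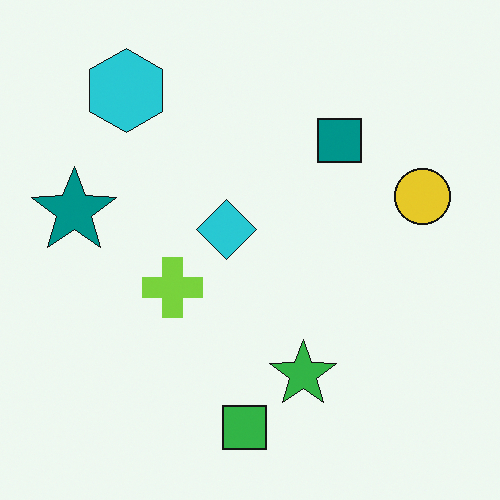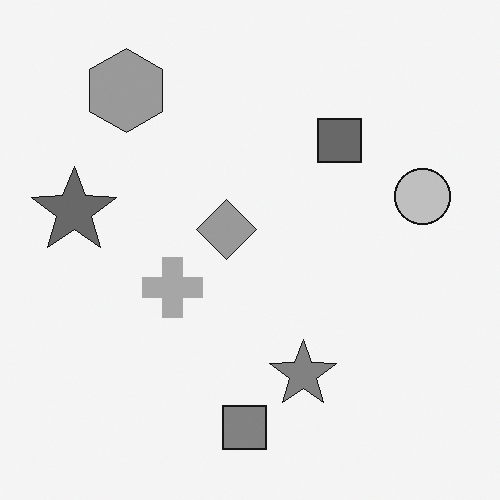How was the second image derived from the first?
The image was converted to grayscale.

All color is removed — every shape is now a shade of grey.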